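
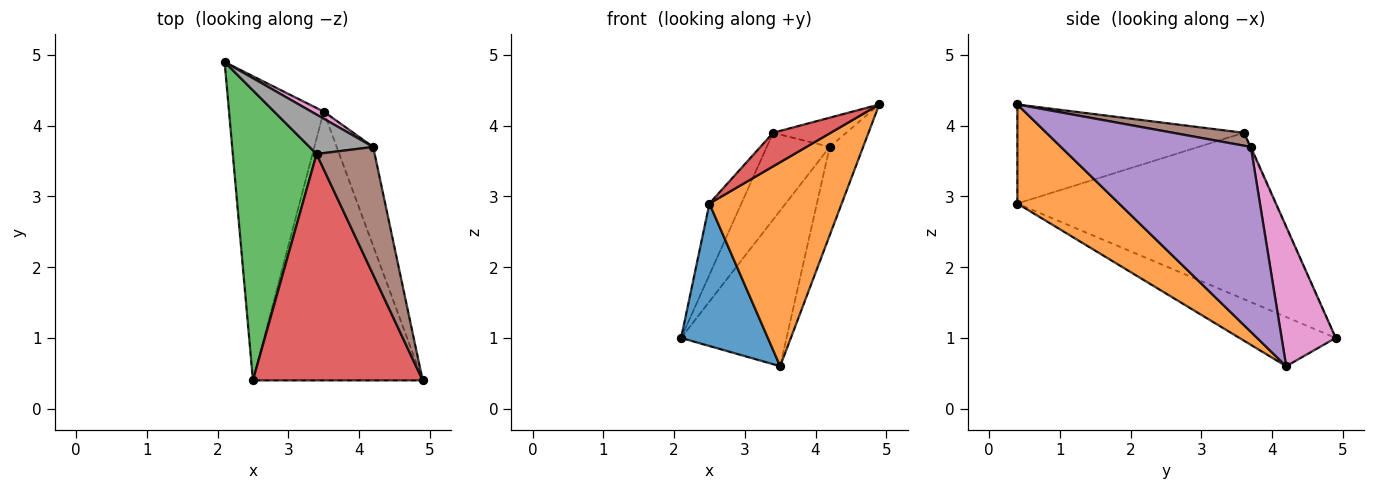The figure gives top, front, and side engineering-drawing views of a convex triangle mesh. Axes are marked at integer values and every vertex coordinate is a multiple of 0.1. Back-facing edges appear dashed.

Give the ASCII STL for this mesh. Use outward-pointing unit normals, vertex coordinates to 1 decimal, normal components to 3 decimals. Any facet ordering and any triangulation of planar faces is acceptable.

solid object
 facet normal -0.426 -0.384 -0.819
  outer loop
   vertex 3.5 4.2 0.6
   vertex 2.5 0.4 2.9
   vertex 2.1 4.9 1.0
  endloop
 endfacet
 facet normal 0.421 -0.548 -0.722
  outer loop
   vertex 3.5 4.2 0.6
   vertex 4.9 0.4 4.3
   vertex 2.5 0.4 2.9
  endloop
 endfacet
 facet normal -0.888 0.110 0.447
  outer loop
   vertex 3.4 3.6 3.9
   vertex 2.1 4.9 1.0
   vertex 2.5 0.4 2.9
  endloop
 endfacet
 facet normal -0.500 -0.127 0.857
  outer loop
   vertex 3.4 3.6 3.9
   vertex 2.5 0.4 2.9
   vertex 4.9 0.4 4.3
  endloop
 endfacet
 facet normal 0.967 0.170 -0.191
  outer loop
   vertex 4.2 3.7 3.7
   vertex 4.9 0.4 4.3
   vertex 3.5 4.2 0.6
  endloop
 endfacet
 facet normal 0.211 0.218 0.953
  outer loop
   vertex 4.2 3.7 3.7
   vertex 3.4 3.6 3.9
   vertex 4.9 0.4 4.3
  endloop
 endfacet
 facet normal 0.456 0.889 0.040
  outer loop
   vertex 4.2 3.7 3.7
   vertex 3.5 4.2 0.6
   vertex 2.1 4.9 1.0
  endloop
 endfacet
 facet normal -0.011 0.911 0.413
  outer loop
   vertex 4.2 3.7 3.7
   vertex 2.1 4.9 1.0
   vertex 3.4 3.6 3.9
  endloop
 endfacet
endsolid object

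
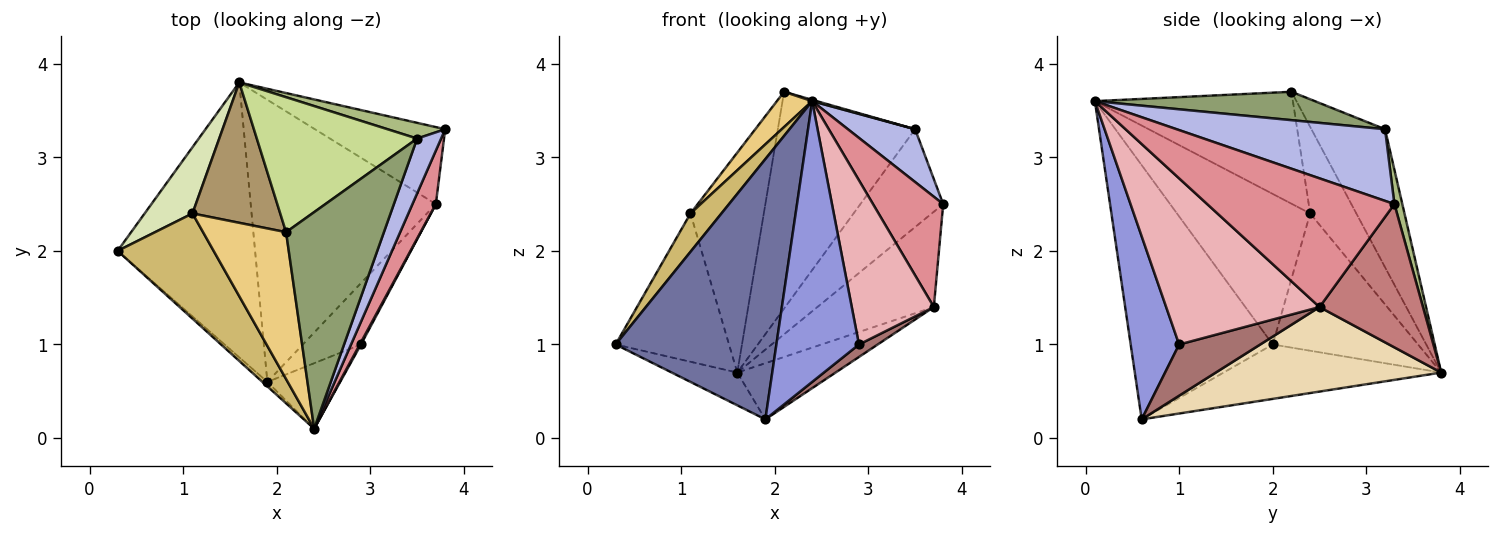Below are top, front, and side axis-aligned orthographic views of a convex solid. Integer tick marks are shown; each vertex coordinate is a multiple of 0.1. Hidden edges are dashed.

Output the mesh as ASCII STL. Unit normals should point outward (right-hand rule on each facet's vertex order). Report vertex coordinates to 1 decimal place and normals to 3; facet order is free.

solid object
 facet normal -0.662 -0.749 -0.013
  outer loop
   vertex 1.9 0.6 0.2
   vertex 2.4 0.1 3.6
   vertex 0.3 2.0 1.0
  endloop
 endfacet
 facet normal -0.366 0.110 -0.924
  outer loop
   vertex 1.6 3.8 0.7
   vertex 1.9 0.6 0.2
   vertex 0.3 2.0 1.0
  endloop
 endfacet
 facet normal 0.496 -0.846 -0.197
  outer loop
   vertex 2.9 1.0 1.0
   vertex 2.4 0.1 3.6
   vertex 1.9 0.6 0.2
  endloop
 endfacet
 facet normal 0.907 -0.292 0.304
  outer loop
   vertex 3.5 3.2 3.3
   vertex 2.4 0.1 3.6
   vertex 3.8 3.3 2.5
  endloop
 endfacet
 facet normal 0.279 -0.006 0.960
  outer loop
   vertex 3.5 3.2 3.3
   vertex 2.1 2.2 3.7
   vertex 2.4 0.1 3.6
  endloop
 endfacet
 facet normal 0.094 0.983 0.158
  outer loop
   vertex 3.5 3.2 3.3
   vertex 3.8 3.3 2.5
   vertex 1.6 3.8 0.7
  endloop
 endfacet
 facet normal -0.414 0.773 0.481
  outer loop
   vertex 3.5 3.2 3.3
   vertex 1.6 3.8 0.7
   vertex 2.1 2.2 3.7
  endloop
 endfacet
 facet normal -0.760 0.593 0.265
  outer loop
   vertex 1.1 2.4 2.4
   vertex 1.6 3.8 0.7
   vertex 0.3 2.0 1.0
  endloop
 endfacet
 facet normal -0.469 0.745 0.475
  outer loop
   vertex 1.1 2.4 2.4
   vertex 2.1 2.2 3.7
   vertex 1.6 3.8 0.7
  endloop
 endfacet
 facet normal -0.827 -0.192 0.528
  outer loop
   vertex 1.1 2.4 2.4
   vertex 0.3 2.0 1.0
   vertex 2.4 0.1 3.6
  endloop
 endfacet
 facet normal -0.795 -0.142 0.590
  outer loop
   vertex 1.1 2.4 2.4
   vertex 2.4 0.1 3.6
   vertex 2.1 2.2 3.7
  endloop
 endfacet
 facet normal 0.409 0.178 -0.895
  outer loop
   vertex 3.7 2.5 1.4
   vertex 1.9 0.6 0.2
   vertex 1.6 3.8 0.7
  endloop
 endfacet
 facet normal 0.654 -0.151 -0.742
  outer loop
   vertex 3.7 2.5 1.4
   vertex 2.9 1.0 1.0
   vertex 1.9 0.6 0.2
  endloop
 endfacet
 facet normal 0.568 0.640 -0.517
  outer loop
   vertex 3.7 2.5 1.4
   vertex 1.6 3.8 0.7
   vertex 3.8 3.3 2.5
  endloop
 endfacet
 facet normal 0.923 -0.346 0.168
  outer loop
   vertex 3.7 2.5 1.4
   vertex 3.8 3.3 2.5
   vertex 2.4 0.1 3.6
  endloop
 endfacet
 facet normal 0.882 -0.472 0.006
  outer loop
   vertex 3.7 2.5 1.4
   vertex 2.4 0.1 3.6
   vertex 2.9 1.0 1.0
  endloop
 endfacet
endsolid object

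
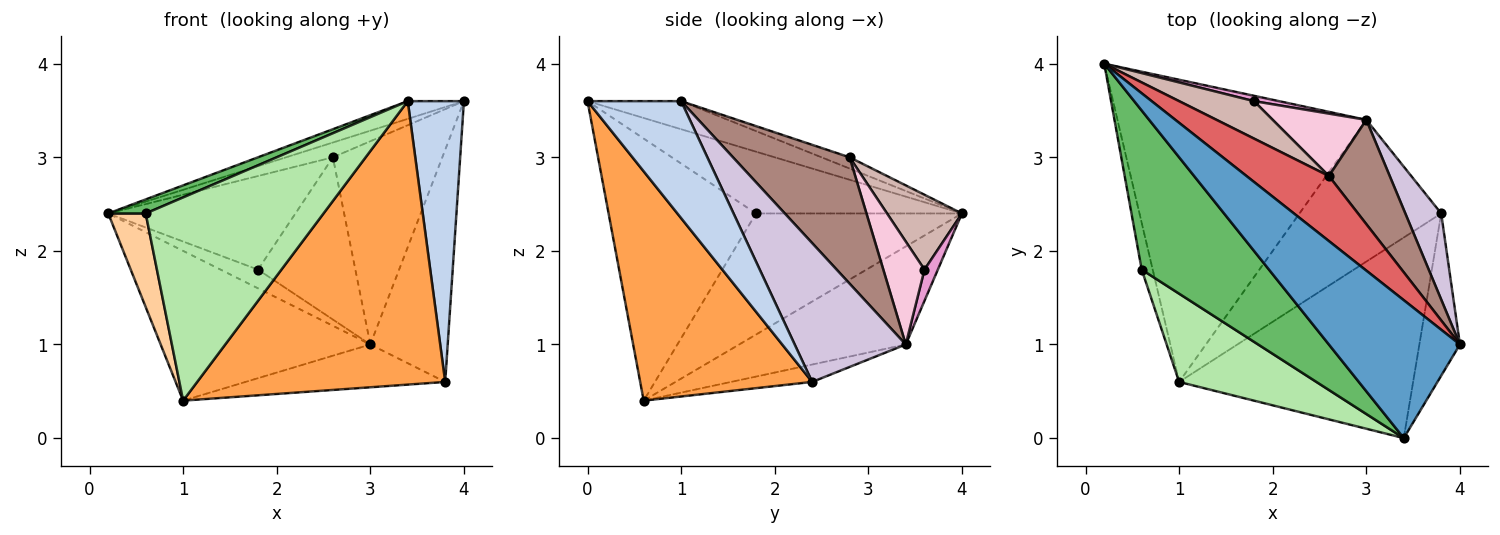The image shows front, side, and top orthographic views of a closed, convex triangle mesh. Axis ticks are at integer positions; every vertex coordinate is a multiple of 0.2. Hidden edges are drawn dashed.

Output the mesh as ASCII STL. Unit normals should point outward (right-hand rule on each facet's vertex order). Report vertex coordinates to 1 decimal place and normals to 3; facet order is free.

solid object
 facet normal -0.208 0.125 0.970
  outer loop
   vertex 3.4 0.0 3.6
   vertex 4.0 1.0 3.6
   vertex 0.2 4.0 2.4
  endloop
 endfacet
 facet normal 0.822 -0.493 -0.285
  outer loop
   vertex 3.8 2.4 0.6
   vertex 4.0 1.0 3.6
   vertex 3.4 0.0 3.6
  endloop
 endfacet
 facet normal 0.493 -0.710 -0.503
  outer loop
   vertex 3.8 2.4 0.6
   vertex 3.4 0.0 3.6
   vertex 1.0 0.6 0.4
  endloop
 endfacet
 facet normal -0.980 -0.178 -0.089
  outer loop
   vertex 0.6 1.8 2.4
   vertex 0.2 4.0 2.4
   vertex 1.0 0.6 0.4
  endloop
 endfacet
 facet normal -0.435 -0.079 0.897
  outer loop
   vertex 0.6 1.8 2.4
   vertex 3.4 0.0 3.6
   vertex 0.2 4.0 2.4
  endloop
 endfacet
 facet normal -0.605 -0.730 0.317
  outer loop
   vertex 0.6 1.8 2.4
   vertex 1.0 0.6 0.4
   vertex 3.4 0.0 3.6
  endloop
 endfacet
 facet normal -0.132 0.220 0.967
  outer loop
   vertex 2.6 2.8 3.0
   vertex 0.2 4.0 2.4
   vertex 4.0 1.0 3.6
  endloop
 endfacet
 facet normal -0.333 0.419 -0.845
  outer loop
   vertex 3.0 3.4 1.0
   vertex 1.0 0.6 0.4
   vertex 0.2 4.0 2.4
  endloop
 endfacet
 facet normal -0.117 0.287 -0.951
  outer loop
   vertex 3.0 3.4 1.0
   vertex 3.8 2.4 0.6
   vertex 1.0 0.6 0.4
  endloop
 endfacet
 facet normal 0.803 0.559 0.207
  outer loop
   vertex 3.0 3.4 1.0
   vertex 4.0 1.0 3.6
   vertex 3.8 2.4 0.6
  endloop
 endfacet
 facet normal 0.688 0.646 0.331
  outer loop
   vertex 3.0 3.4 1.0
   vertex 2.6 2.8 3.0
   vertex 4.0 1.0 3.6
  endloop
 endfacet
 facet normal 0.348 0.870 0.348
  outer loop
   vertex 1.8 3.6 1.8
   vertex 0.2 4.0 2.4
   vertex 2.6 2.8 3.0
  endloop
 endfacet
 facet normal 0.325 0.909 0.260
  outer loop
   vertex 1.8 3.6 1.8
   vertex 3.0 3.4 1.0
   vertex 0.2 4.0 2.4
  endloop
 endfacet
 facet normal 0.367 0.868 0.334
  outer loop
   vertex 1.8 3.6 1.8
   vertex 2.6 2.8 3.0
   vertex 3.0 3.4 1.0
  endloop
 endfacet
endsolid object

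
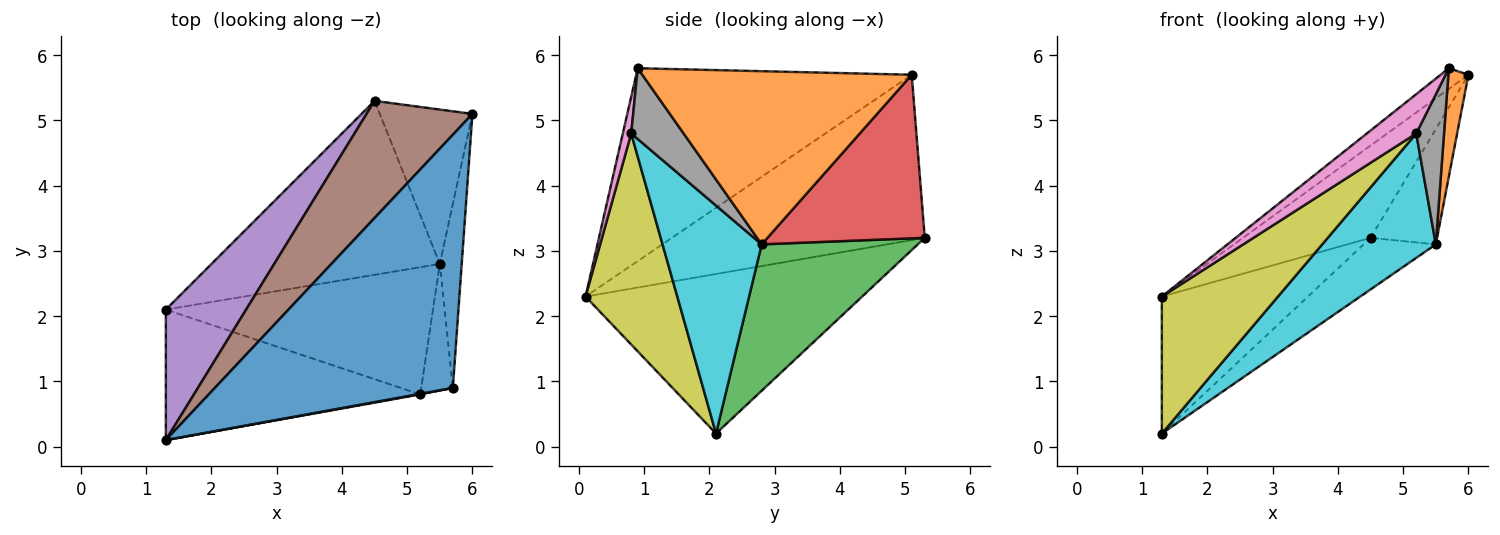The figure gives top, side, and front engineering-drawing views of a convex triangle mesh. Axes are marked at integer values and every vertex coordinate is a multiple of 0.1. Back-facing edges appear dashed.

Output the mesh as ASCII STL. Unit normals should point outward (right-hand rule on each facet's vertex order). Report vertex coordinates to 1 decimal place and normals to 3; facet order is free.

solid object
 facet normal -0.628 0.063 0.775
  outer loop
   vertex 1.3 0.1 2.3
   vertex 5.7 0.9 5.8
   vertex 6.0 5.1 5.7
  endloop
 endfacet
 facet normal 0.989 -0.074 -0.125
  outer loop
   vertex 5.5 2.8 3.1
   vertex 6.0 5.1 5.7
   vertex 5.7 0.9 5.8
  endloop
 endfacet
 facet normal 0.524 0.242 -0.817
  outer loop
   vertex 4.5 5.3 3.2
   vertex 5.5 2.8 3.1
   vertex 1.3 2.1 0.2
  endloop
 endfacet
 facet normal 0.817 0.345 -0.462
  outer loop
   vertex 4.5 5.3 3.2
   vertex 6.0 5.1 5.7
   vertex 5.5 2.8 3.1
  endloop
 endfacet
 facet normal -0.808 0.427 0.406
  outer loop
   vertex 4.5 5.3 3.2
   vertex 1.3 2.1 0.2
   vertex 1.3 0.1 2.3
  endloop
 endfacet
 facet normal -0.775 0.391 0.496
  outer loop
   vertex 4.5 5.3 3.2
   vertex 1.3 0.1 2.3
   vertex 6.0 5.1 5.7
  endloop
 endfacet
 facet normal 0.167 -0.986 0.015
  outer loop
   vertex 5.2 0.8 4.8
   vertex 5.7 0.9 5.8
   vertex 1.3 0.1 2.3
  endloop
 endfacet
 facet normal 0.822 -0.436 -0.367
  outer loop
   vertex 5.2 0.8 4.8
   vertex 5.5 2.8 3.1
   vertex 5.7 0.9 5.8
  endloop
 endfacet
 facet normal 0.497 -0.629 -0.599
  outer loop
   vertex 5.2 0.8 4.8
   vertex 1.3 0.1 2.3
   vertex 1.3 2.1 0.2
  endloop
 endfacet
 facet normal 0.521 -0.597 -0.610
  outer loop
   vertex 5.2 0.8 4.8
   vertex 1.3 2.1 0.2
   vertex 5.5 2.8 3.1
  endloop
 endfacet
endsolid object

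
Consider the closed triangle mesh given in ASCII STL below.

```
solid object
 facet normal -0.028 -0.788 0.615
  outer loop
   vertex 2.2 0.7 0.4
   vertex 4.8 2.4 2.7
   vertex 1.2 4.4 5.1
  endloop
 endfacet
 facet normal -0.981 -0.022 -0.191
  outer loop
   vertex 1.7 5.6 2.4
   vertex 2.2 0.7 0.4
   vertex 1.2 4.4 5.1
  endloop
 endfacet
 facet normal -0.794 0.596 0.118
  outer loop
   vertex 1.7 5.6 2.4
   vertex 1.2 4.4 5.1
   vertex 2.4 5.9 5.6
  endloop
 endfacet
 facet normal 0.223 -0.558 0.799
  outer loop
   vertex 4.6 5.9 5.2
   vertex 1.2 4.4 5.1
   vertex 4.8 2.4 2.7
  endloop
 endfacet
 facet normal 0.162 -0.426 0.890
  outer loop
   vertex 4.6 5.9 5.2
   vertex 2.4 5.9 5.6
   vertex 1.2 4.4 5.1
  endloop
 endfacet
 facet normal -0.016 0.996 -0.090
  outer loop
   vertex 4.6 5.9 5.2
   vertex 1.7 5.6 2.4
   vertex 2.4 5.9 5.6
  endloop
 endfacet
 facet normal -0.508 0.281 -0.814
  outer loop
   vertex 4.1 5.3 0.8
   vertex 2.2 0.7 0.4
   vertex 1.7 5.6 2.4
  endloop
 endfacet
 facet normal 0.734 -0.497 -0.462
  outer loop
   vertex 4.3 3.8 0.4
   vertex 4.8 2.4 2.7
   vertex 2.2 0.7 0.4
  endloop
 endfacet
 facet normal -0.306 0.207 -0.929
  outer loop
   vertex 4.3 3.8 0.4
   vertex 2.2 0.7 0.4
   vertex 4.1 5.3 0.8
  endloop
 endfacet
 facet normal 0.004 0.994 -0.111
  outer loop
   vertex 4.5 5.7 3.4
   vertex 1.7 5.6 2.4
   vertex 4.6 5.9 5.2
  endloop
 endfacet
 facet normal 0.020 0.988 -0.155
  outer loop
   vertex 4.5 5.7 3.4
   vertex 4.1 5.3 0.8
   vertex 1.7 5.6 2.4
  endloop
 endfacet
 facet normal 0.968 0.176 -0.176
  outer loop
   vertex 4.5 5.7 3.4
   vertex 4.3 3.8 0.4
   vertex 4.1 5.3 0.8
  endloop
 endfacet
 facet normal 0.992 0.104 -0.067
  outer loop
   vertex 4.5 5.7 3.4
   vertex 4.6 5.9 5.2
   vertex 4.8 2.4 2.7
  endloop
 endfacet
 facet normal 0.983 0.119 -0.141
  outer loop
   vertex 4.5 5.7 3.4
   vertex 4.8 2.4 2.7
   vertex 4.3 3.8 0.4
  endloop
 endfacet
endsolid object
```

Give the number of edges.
21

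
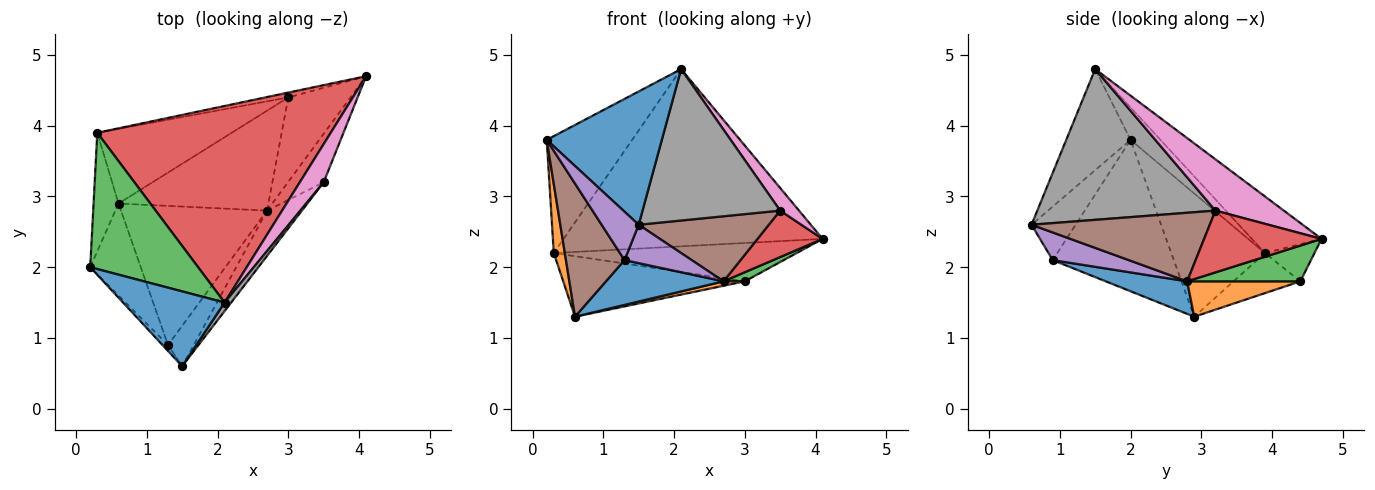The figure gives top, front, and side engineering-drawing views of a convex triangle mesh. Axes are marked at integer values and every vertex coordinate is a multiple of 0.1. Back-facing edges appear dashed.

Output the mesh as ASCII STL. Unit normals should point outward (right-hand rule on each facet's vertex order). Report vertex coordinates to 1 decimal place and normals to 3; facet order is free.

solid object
 facet normal -0.438 -0.784 0.440
  outer loop
   vertex 2.1 1.5 4.8
   vertex 0.2 2.0 3.8
   vertex 1.5 0.6 2.6
  endloop
 endfacet
 facet normal -0.974 -0.115 -0.197
  outer loop
   vertex 0.3 3.9 2.2
   vertex 0.6 2.9 1.3
   vertex 0.2 2.0 3.8
  endloop
 endfacet
 facet normal -0.222 0.635 0.740
  outer loop
   vertex 0.3 3.9 2.2
   vertex 0.2 2.0 3.8
   vertex 2.1 1.5 4.8
  endloop
 endfacet
 facet normal -0.177 0.659 0.731
  outer loop
   vertex 0.3 3.9 2.2
   vertex 2.1 1.5 4.8
   vertex 4.1 4.7 2.4
  endloop
 endfacet
 facet normal -0.763 -0.641 -0.079
  outer loop
   vertex 1.3 0.9 2.1
   vertex 1.5 0.6 2.6
   vertex 0.2 2.0 3.8
  endloop
 endfacet
 facet normal -0.862 -0.417 -0.288
  outer loop
   vertex 1.3 0.9 2.1
   vertex 0.2 2.0 3.8
   vertex 0.6 2.9 1.3
  endloop
 endfacet
 facet normal 0.879 -0.243 0.409
  outer loop
   vertex 3.5 3.2 2.8
   vertex 4.1 4.7 2.4
   vertex 2.1 1.5 4.8
  endloop
 endfacet
 facet normal 0.791 -0.611 0.034
  outer loop
   vertex 3.5 3.2 2.8
   vertex 2.1 1.5 4.8
   vertex 1.5 0.6 2.6
  endloop
 endfacet
 facet normal -0.198 0.972 -0.123
  outer loop
   vertex 3.0 4.4 1.8
   vertex 0.3 3.9 2.2
   vertex 4.1 4.7 2.4
  endloop
 endfacet
 facet normal -0.226 0.613 -0.757
  outer loop
   vertex 3.0 4.4 1.8
   vertex 0.6 2.9 1.3
   vertex 0.3 3.9 2.2
  endloop
 endfacet
 facet normal 0.207 -0.300 -0.931
  outer loop
   vertex 2.7 2.8 1.8
   vertex 1.3 0.9 2.1
   vertex 0.6 2.9 1.3
  endloop
 endfacet
 facet normal 0.229 -0.043 -0.972
  outer loop
   vertex 2.7 2.8 1.8
   vertex 0.6 2.9 1.3
   vertex 3.0 4.4 1.8
  endloop
 endfacet
 facet normal 0.496 -0.093 -0.863
  outer loop
   vertex 2.7 2.8 1.8
   vertex 3.0 4.4 1.8
   vertex 4.1 4.7 2.4
  endloop
 endfacet
 facet normal 0.780 -0.433 -0.451
  outer loop
   vertex 2.7 2.8 1.8
   vertex 4.1 4.7 2.4
   vertex 3.5 3.2 2.8
  endloop
 endfacet
 facet normal 0.615 -0.543 -0.572
  outer loop
   vertex 2.7 2.8 1.8
   vertex 1.5 0.6 2.6
   vertex 1.3 0.9 2.1
  endloop
 endfacet
 facet normal 0.747 -0.546 -0.380
  outer loop
   vertex 2.7 2.8 1.8
   vertex 3.5 3.2 2.8
   vertex 1.5 0.6 2.6
  endloop
 endfacet
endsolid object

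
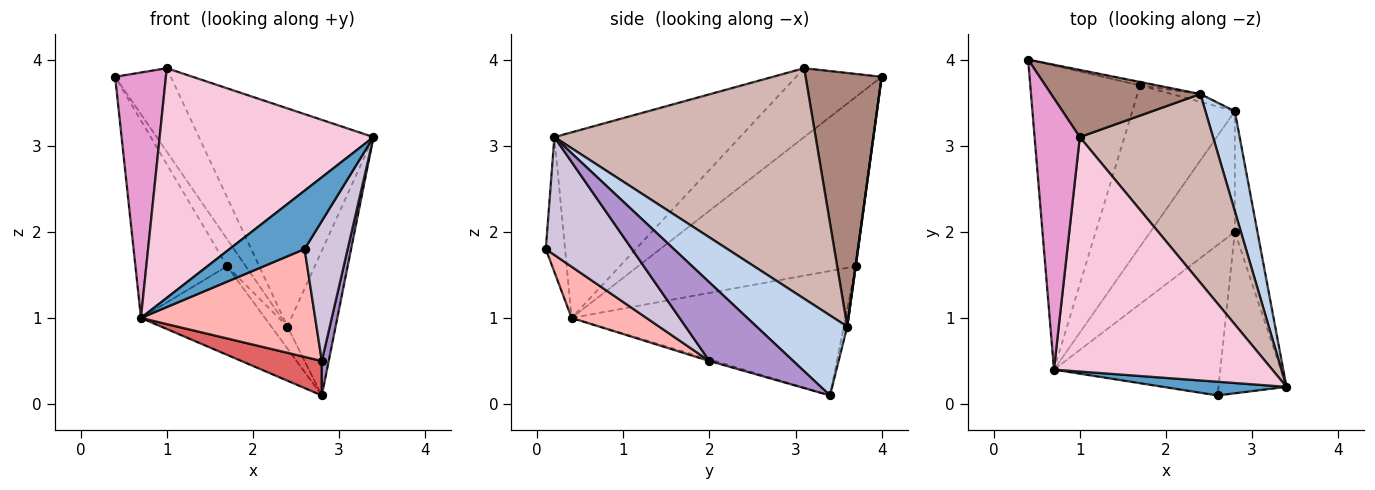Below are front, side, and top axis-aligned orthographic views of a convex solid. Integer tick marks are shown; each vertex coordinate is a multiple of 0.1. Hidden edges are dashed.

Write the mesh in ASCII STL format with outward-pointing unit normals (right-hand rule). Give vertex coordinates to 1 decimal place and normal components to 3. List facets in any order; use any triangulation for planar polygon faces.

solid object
 facet normal -0.243 -0.944 0.222
  outer loop
   vertex 0.7 0.4 1.0
   vertex 2.6 0.1 1.8
   vertex 3.4 0.2 3.1
  endloop
 endfacet
 facet normal 0.840 0.447 0.308
  outer loop
   vertex 2.4 3.6 0.9
   vertex 3.4 0.2 3.1
   vertex 2.8 3.4 0.1
  endloop
 endfacet
 facet normal -0.791 0.333 -0.513
  outer loop
   vertex 1.7 3.7 1.6
   vertex 0.7 0.4 1.0
   vertex 0.4 4.0 3.8
  endloop
 endfacet
 facet normal -0.729 0.330 -0.600
  outer loop
   vertex 1.7 3.7 1.6
   vertex 2.8 3.4 0.1
   vertex 0.7 0.4 1.0
  endloop
 endfacet
 facet normal 0.016 0.992 -0.126
  outer loop
   vertex 1.7 3.7 1.6
   vertex 0.4 4.0 3.8
   vertex 2.4 3.6 0.9
  endloop
 endfacet
 facet normal -0.198 0.923 -0.330
  outer loop
   vertex 1.7 3.7 1.6
   vertex 2.4 3.6 0.9
   vertex 2.8 3.4 0.1
  endloop
 endfacet
 facet normal -0.020 -0.275 -0.961
  outer loop
   vertex 2.8 2.0 0.5
   vertex 0.7 0.4 1.0
   vertex 2.8 3.4 0.1
  endloop
 endfacet
 facet normal 0.243 -0.565 -0.789
  outer loop
   vertex 2.8 2.0 0.5
   vertex 2.6 0.1 1.8
   vertex 0.7 0.4 1.0
  endloop
 endfacet
 facet normal 0.958 -0.079 -0.276
  outer loop
   vertex 2.8 2.0 0.5
   vertex 2.8 3.4 0.1
   vertex 3.4 0.2 3.1
  endloop
 endfacet
 facet normal 0.795 -0.397 -0.459
  outer loop
   vertex 2.8 2.0 0.5
   vertex 3.4 0.2 3.1
   vertex 2.6 0.1 1.8
  endloop
 endfacet
 facet normal 0.729 0.534 0.429
  outer loop
   vertex 1.0 3.1 3.9
   vertex 2.4 3.6 0.9
   vertex 0.4 4.0 3.8
  endloop
 endfacet
 facet normal 0.749 0.501 0.433
  outer loop
   vertex 1.0 3.1 3.9
   vertex 3.4 0.2 3.1
   vertex 2.4 3.6 0.9
  endloop
 endfacet
 facet normal -0.749 -0.445 0.491
  outer loop
   vertex 1.0 3.1 3.9
   vertex 0.4 4.0 3.8
   vertex 0.7 0.4 1.0
  endloop
 endfacet
 facet normal -0.519 -0.598 0.611
  outer loop
   vertex 1.0 3.1 3.9
   vertex 0.7 0.4 1.0
   vertex 3.4 0.2 3.1
  endloop
 endfacet
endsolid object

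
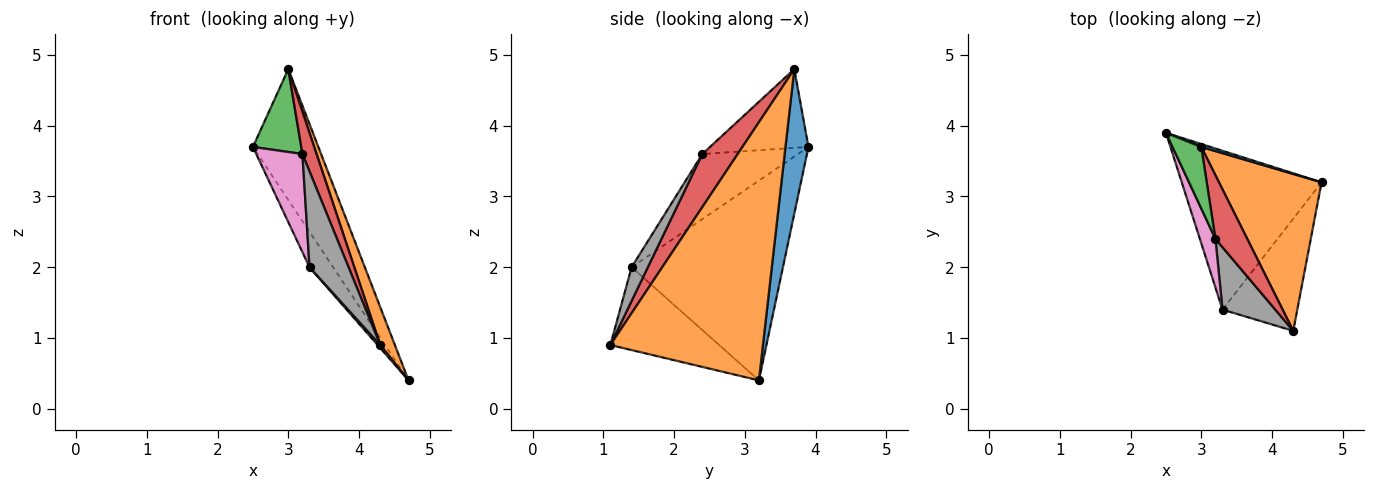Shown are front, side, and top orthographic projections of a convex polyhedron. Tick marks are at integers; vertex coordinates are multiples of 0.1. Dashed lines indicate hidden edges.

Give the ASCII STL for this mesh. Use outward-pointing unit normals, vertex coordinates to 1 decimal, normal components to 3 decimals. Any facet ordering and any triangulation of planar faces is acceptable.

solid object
 facet normal 0.331 0.943 0.021
  outer loop
   vertex 3.0 3.7 4.8
   vertex 4.7 3.2 0.4
   vertex 2.5 3.9 3.7
  endloop
 endfacet
 facet normal 0.926 -0.089 0.368
  outer loop
   vertex 3.0 3.7 4.8
   vertex 4.3 1.1 0.9
   vertex 4.7 3.2 0.4
  endloop
 endfacet
 facet normal -0.853 -0.419 0.312
  outer loop
   vertex 3.2 2.4 3.6
   vertex 3.0 3.7 4.8
   vertex 2.5 3.9 3.7
  endloop
 endfacet
 facet normal 0.811 -0.324 0.487
  outer loop
   vertex 3.2 2.4 3.6
   vertex 4.3 1.1 0.9
   vertex 3.0 3.7 4.8
  endloop
 endfacet
 facet normal -0.813 0.127 -0.569
  outer loop
   vertex 3.3 1.4 2.0
   vertex 2.5 3.9 3.7
   vertex 4.7 3.2 0.4
  endloop
 endfacet
 facet normal -0.742 -0.018 -0.670
  outer loop
   vertex 3.3 1.4 2.0
   vertex 4.7 3.2 0.4
   vertex 4.3 1.1 0.9
  endloop
 endfacet
 facet normal -0.880 -0.425 0.211
  outer loop
   vertex 3.3 1.4 2.0
   vertex 3.2 2.4 3.6
   vertex 2.5 3.9 3.7
  endloop
 endfacet
 facet normal 0.329 -0.791 0.515
  outer loop
   vertex 3.3 1.4 2.0
   vertex 4.3 1.1 0.9
   vertex 3.2 2.4 3.6
  endloop
 endfacet
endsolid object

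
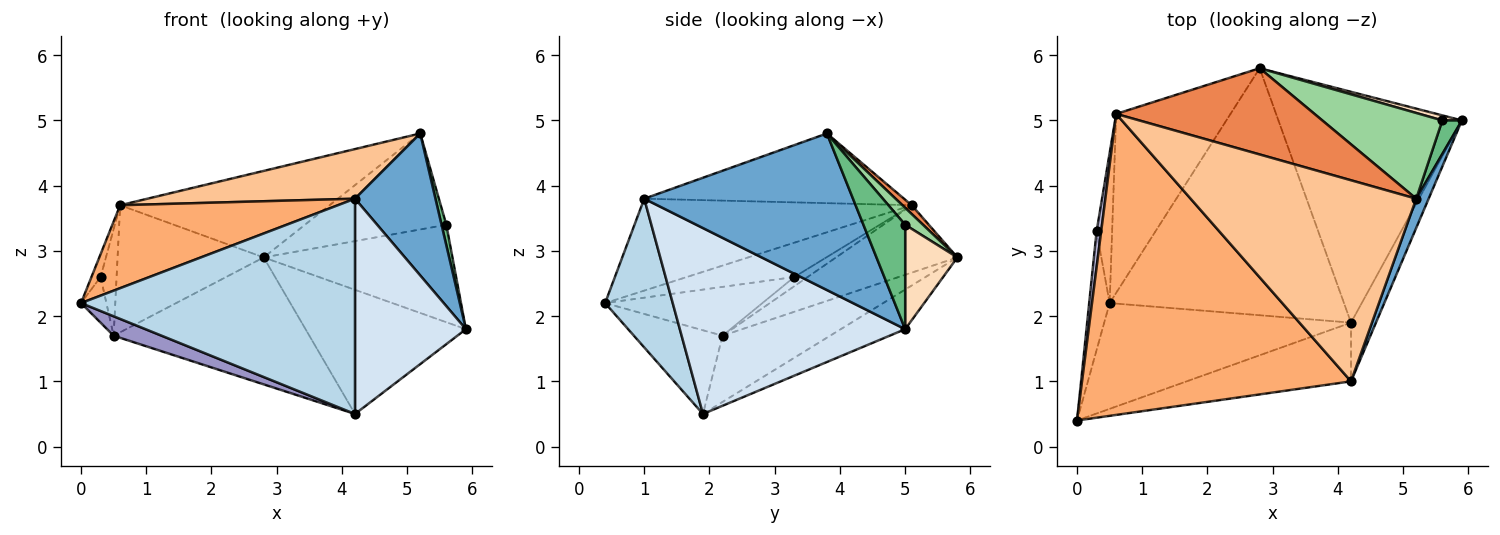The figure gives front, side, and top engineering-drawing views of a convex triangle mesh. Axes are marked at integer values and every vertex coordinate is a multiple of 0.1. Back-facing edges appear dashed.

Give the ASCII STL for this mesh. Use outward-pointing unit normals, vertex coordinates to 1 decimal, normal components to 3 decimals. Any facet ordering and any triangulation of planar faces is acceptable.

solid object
 facet normal 0.931 -0.359 0.074
  outer loop
   vertex 4.2 1.0 3.8
   vertex 5.9 5.0 1.8
   vertex 5.2 3.8 4.8
  endloop
 endfacet
 facet normal -0.187 0.465 -0.865
  outer loop
   vertex 4.2 1.9 0.5
   vertex 2.8 5.8 2.9
   vertex 5.9 5.0 1.8
  endloop
 endfacet
 facet normal 0.232 -0.939 -0.256
  outer loop
   vertex 4.2 1.9 0.5
   vertex 4.2 1.0 3.8
   vertex 0.0 0.4 2.2
  endloop
 endfacet
 facet normal 0.891 -0.438 -0.120
  outer loop
   vertex 4.2 1.9 0.5
   vertex 5.9 5.0 1.8
   vertex 4.2 1.0 3.8
  endloop
 endfacet
 facet normal 0.031 0.708 0.706
  outer loop
   vertex 0.6 5.1 3.7
   vertex 5.2 3.8 4.8
   vertex 2.8 5.8 2.9
  endloop
 endfacet
 facet normal -0.313 -0.252 0.916
  outer loop
   vertex 0.6 5.1 3.7
   vertex 0.0 0.4 2.2
   vertex 4.2 1.0 3.8
  endloop
 endfacet
 facet normal -0.287 -0.230 0.930
  outer loop
   vertex 0.6 5.1 3.7
   vertex 4.2 1.0 3.8
   vertex 5.2 3.8 4.8
  endloop
 endfacet
 facet normal 0.266 0.963 0.050
  outer loop
   vertex 5.6 5.0 3.4
   vertex 5.9 5.0 1.8
   vertex 2.8 5.8 2.9
  endloop
 endfacet
 facet normal 0.977 -0.112 0.183
  outer loop
   vertex 5.6 5.0 3.4
   vertex 5.2 3.8 4.8
   vertex 5.9 5.0 1.8
  endloop
 endfacet
 facet normal 0.094 0.743 0.663
  outer loop
   vertex 5.6 5.0 3.4
   vertex 2.8 5.8 2.9
   vertex 5.2 3.8 4.8
  endloop
 endfacet
 facet normal -0.244 0.443 -0.863
  outer loop
   vertex 0.5 2.2 1.7
   vertex 2.8 5.8 2.9
   vertex 4.2 1.9 0.5
  endloop
 endfacet
 facet normal -0.433 0.522 -0.735
  outer loop
   vertex 0.5 2.2 1.7
   vertex 0.6 5.1 3.7
   vertex 2.8 5.8 2.9
  endloop
 endfacet
 facet normal -0.316 -0.171 -0.933
  outer loop
   vertex 0.5 2.2 1.7
   vertex 4.2 1.9 0.5
   vertex 0.0 0.4 2.2
  endloop
 endfacet
 facet normal -0.988 0.084 0.132
  outer loop
   vertex 0.3 3.3 2.6
   vertex 0.0 0.4 2.2
   vertex 0.6 5.1 3.7
  endloop
 endfacet
 facet normal -0.912 0.147 -0.383
  outer loop
   vertex 0.3 3.3 2.6
   vertex 0.5 2.2 1.7
   vertex 0.0 0.4 2.2
  endloop
 endfacet
 facet normal -0.436 0.521 -0.734
  outer loop
   vertex 0.3 3.3 2.6
   vertex 0.6 5.1 3.7
   vertex 0.5 2.2 1.7
  endloop
 endfacet
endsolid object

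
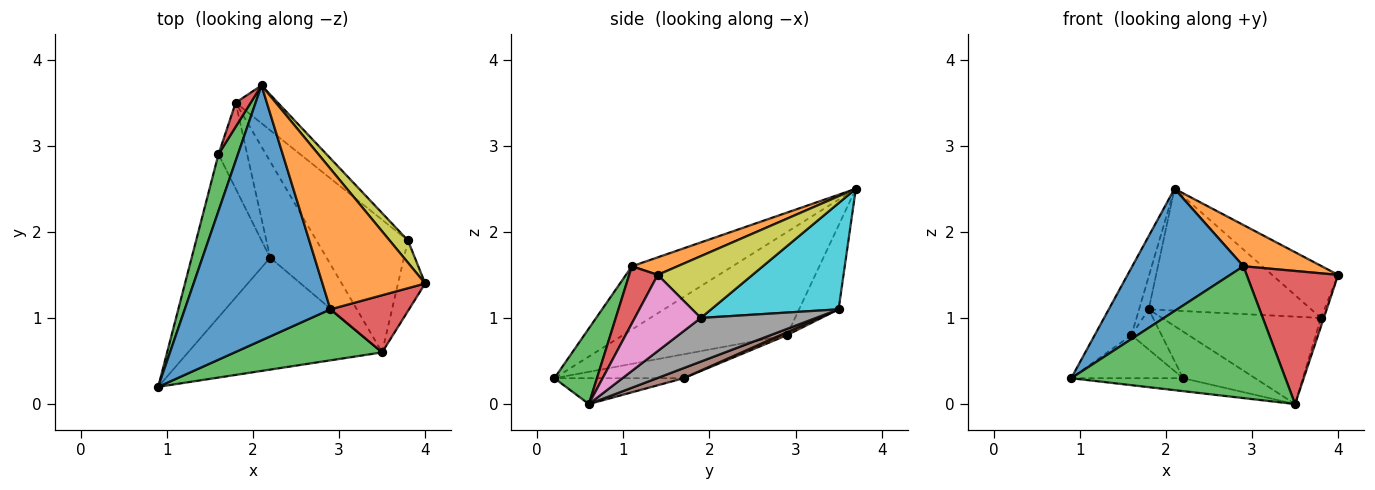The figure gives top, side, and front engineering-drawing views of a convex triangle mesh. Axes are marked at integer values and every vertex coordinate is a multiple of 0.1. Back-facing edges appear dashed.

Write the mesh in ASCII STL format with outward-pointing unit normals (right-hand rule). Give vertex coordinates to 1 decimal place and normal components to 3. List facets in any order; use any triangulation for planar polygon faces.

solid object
 facet normal -0.364 -0.403 0.840
  outer loop
   vertex 2.9 1.1 1.6
   vertex 2.1 3.7 2.5
   vertex 0.9 0.2 0.3
  endloop
 endfacet
 facet normal 0.162 -0.278 0.947
  outer loop
   vertex 2.9 1.1 1.6
   vertex 4.0 1.4 1.5
   vertex 2.1 3.7 2.5
  endloop
 endfacet
 facet normal 0.182 -0.917 0.355
  outer loop
   vertex 2.9 1.1 1.6
   vertex 0.9 0.2 0.3
   vertex 3.5 0.6 0.0
  endloop
 endfacet
 facet normal 0.275 -0.883 0.379
  outer loop
   vertex 2.9 1.1 1.6
   vertex 3.5 0.6 0.0
   vertex 4.0 1.4 1.5
  endloop
 endfacet
 facet normal -0.131 0.114 -0.985
  outer loop
   vertex 2.2 1.7 0.3
   vertex 3.5 0.6 0.0
   vertex 0.9 0.2 0.3
  endloop
 endfacet
 facet normal 0.159 0.430 -0.889
  outer loop
   vertex 2.2 1.7 0.3
   vertex 1.8 3.5 1.1
   vertex 3.5 0.6 0.0
  endloop
 endfacet
 facet normal 0.941 0.041 -0.336
  outer loop
   vertex 3.8 1.9 1.0
   vertex 4.0 1.4 1.5
   vertex 3.5 0.6 0.0
  endloop
 endfacet
 facet normal 0.370 0.511 -0.776
  outer loop
   vertex 3.8 1.9 1.0
   vertex 3.5 0.6 0.0
   vertex 1.8 3.5 1.1
  endloop
 endfacet
 facet normal 0.797 0.556 0.237
  outer loop
   vertex 3.8 1.9 1.0
   vertex 2.1 3.7 2.5
   vertex 4.0 1.4 1.5
  endloop
 endfacet
 facet normal 0.600 0.764 -0.238
  outer loop
   vertex 3.8 1.9 1.0
   vertex 1.8 3.5 1.1
   vertex 2.1 3.7 2.5
  endloop
 endfacet
 facet normal -0.283 0.245 -0.927
  outer loop
   vertex 1.6 2.9 0.8
   vertex 2.2 1.7 0.3
   vertex 0.9 0.2 0.3
  endloop
 endfacet
 facet normal 0.090 0.421 -0.902
  outer loop
   vertex 1.6 2.9 0.8
   vertex 1.8 3.5 1.1
   vertex 2.2 1.7 0.3
  endloop
 endfacet
 facet normal -0.960 0.215 0.181
  outer loop
   vertex 1.6 2.9 0.8
   vertex 0.9 0.2 0.3
   vertex 2.1 3.7 2.5
  endloop
 endfacet
 facet normal -0.957 0.233 0.172
  outer loop
   vertex 1.6 2.9 0.8
   vertex 2.1 3.7 2.5
   vertex 1.8 3.5 1.1
  endloop
 endfacet
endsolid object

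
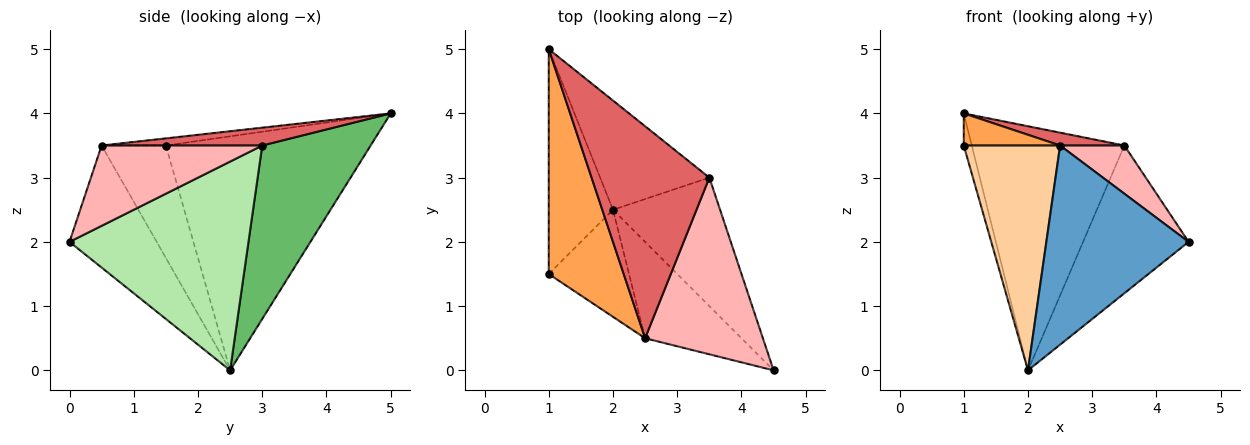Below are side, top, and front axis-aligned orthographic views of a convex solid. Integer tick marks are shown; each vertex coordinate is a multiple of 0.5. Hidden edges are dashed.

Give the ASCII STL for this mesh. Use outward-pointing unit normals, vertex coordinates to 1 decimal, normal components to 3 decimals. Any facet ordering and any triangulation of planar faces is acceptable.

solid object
 facet normal -0.483 -0.788 -0.381
  outer loop
   vertex 2.5 0.5 3.5
   vertex 2.0 2.5 0.0
   vertex 4.5 0.0 2.0
  endloop
 endfacet
 facet normal -0.964 0.038 -0.265
  outer loop
   vertex 1.0 1.5 3.5
   vertex 1.0 5.0 4.0
   vertex 2.0 2.5 0.0
  endloop
 endfacet
 facet normal -0.094 -0.141 0.986
  outer loop
   vertex 1.0 1.5 3.5
   vertex 2.5 0.5 3.5
   vertex 1.0 5.0 4.0
  endloop
 endfacet
 facet normal -0.516 -0.774 -0.368
  outer loop
   vertex 1.0 1.5 3.5
   vertex 2.0 2.5 0.0
   vertex 2.5 0.5 3.5
  endloop
 endfacet
 facet normal 0.544 0.766 -0.343
  outer loop
   vertex 3.5 3.0 3.5
   vertex 2.0 2.5 0.0
   vertex 1.0 5.0 4.0
  endloop
 endfacet
 facet normal 0.788 0.465 -0.404
  outer loop
   vertex 3.5 3.0 3.5
   vertex 4.5 0.0 2.0
   vertex 2.0 2.5 0.0
  endloop
 endfacet
 facet normal 0.150 -0.060 0.987
  outer loop
   vertex 3.5 3.0 3.5
   vertex 1.0 5.0 4.0
   vertex 2.5 0.5 3.5
  endloop
 endfacet
 facet normal 0.550 -0.220 0.806
  outer loop
   vertex 3.5 3.0 3.5
   vertex 2.5 0.5 3.5
   vertex 4.5 0.0 2.0
  endloop
 endfacet
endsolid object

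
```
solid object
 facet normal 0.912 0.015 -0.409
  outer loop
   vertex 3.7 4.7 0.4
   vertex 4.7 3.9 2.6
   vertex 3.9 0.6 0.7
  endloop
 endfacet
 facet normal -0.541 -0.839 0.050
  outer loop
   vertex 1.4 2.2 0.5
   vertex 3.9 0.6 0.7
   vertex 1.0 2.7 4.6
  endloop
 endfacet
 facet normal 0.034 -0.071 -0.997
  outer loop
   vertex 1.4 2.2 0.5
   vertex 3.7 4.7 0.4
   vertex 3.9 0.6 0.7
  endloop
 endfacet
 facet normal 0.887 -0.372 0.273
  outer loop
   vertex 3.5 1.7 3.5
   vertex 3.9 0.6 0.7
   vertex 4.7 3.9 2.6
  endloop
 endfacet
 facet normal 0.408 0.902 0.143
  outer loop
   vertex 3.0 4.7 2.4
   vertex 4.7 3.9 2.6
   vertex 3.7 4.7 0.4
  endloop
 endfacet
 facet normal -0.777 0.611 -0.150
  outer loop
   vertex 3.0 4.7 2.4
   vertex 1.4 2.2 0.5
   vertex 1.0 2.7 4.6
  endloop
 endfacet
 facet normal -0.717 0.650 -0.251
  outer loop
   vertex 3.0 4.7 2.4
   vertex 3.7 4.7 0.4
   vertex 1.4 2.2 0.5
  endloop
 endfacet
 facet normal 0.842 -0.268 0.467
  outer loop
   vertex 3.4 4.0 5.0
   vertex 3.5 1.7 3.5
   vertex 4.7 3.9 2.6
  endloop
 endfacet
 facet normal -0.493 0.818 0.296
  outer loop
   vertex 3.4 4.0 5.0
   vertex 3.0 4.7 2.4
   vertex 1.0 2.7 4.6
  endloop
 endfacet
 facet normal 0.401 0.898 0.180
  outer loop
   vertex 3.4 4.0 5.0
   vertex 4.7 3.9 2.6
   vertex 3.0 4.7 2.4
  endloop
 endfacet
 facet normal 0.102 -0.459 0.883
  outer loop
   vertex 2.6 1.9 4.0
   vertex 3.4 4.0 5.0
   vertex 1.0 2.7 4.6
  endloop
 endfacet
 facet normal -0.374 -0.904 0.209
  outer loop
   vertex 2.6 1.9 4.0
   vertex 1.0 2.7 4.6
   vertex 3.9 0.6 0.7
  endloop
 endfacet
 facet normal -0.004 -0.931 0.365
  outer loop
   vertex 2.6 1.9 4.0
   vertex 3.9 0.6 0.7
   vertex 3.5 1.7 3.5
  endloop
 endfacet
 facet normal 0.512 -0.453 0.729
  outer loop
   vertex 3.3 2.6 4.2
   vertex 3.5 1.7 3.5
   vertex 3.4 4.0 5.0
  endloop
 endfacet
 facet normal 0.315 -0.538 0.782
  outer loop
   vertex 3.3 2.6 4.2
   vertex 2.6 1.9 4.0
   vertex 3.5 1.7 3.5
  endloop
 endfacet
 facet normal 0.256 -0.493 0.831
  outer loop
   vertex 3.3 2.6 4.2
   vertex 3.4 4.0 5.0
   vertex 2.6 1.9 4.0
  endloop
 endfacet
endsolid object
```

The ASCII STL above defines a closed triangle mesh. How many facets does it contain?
16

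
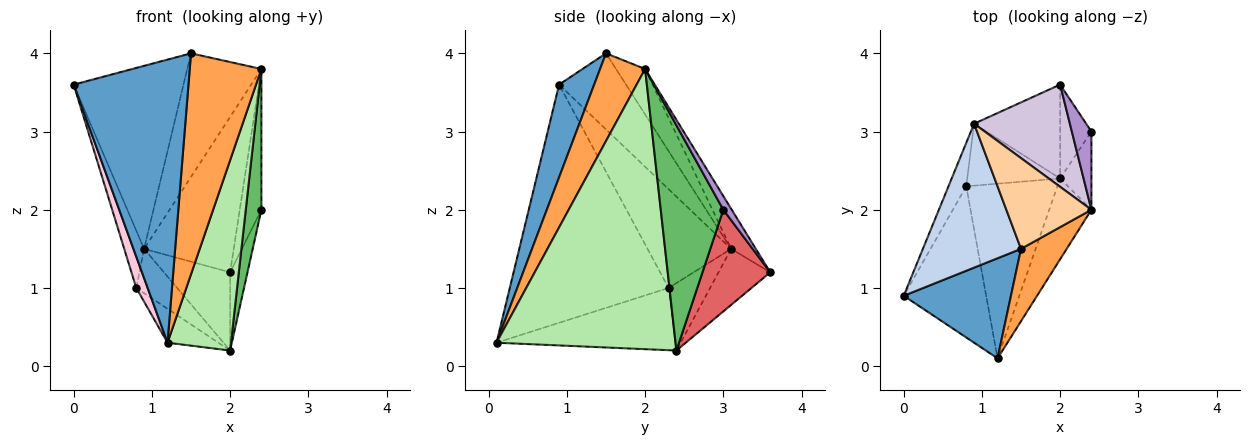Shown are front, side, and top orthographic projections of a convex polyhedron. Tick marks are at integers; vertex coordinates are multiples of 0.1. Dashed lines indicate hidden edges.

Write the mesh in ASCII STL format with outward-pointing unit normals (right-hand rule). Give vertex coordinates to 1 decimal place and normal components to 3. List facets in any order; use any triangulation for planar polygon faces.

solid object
 facet normal 0.277 -0.906 0.320
  outer loop
   vertex 1.5 1.5 4.0
   vertex 0.0 0.9 3.6
   vertex 1.2 0.1 0.3
  endloop
 endfacet
 facet normal -0.432 0.709 0.557
  outer loop
   vertex 0.9 3.1 1.5
   vertex 0.0 0.9 3.6
   vertex 1.5 1.5 4.0
  endloop
 endfacet
 facet normal 0.513 -0.816 0.267
  outer loop
   vertex 2.4 2.0 3.8
   vertex 1.5 1.5 4.0
   vertex 1.2 0.1 0.3
  endloop
 endfacet
 facet normal -0.302 0.769 0.564
  outer loop
   vertex 2.4 2.0 3.8
   vertex 0.9 3.1 1.5
   vertex 1.5 1.5 4.0
  endloop
 endfacet
 facet normal 0.961 -0.240 -0.134
  outer loop
   vertex 2.0 2.4 0.2
   vertex 2.4 3.0 2.0
   vertex 2.4 2.0 3.8
  endloop
 endfacet
 facet normal 0.933 -0.331 -0.140
  outer loop
   vertex 2.0 2.4 0.2
   vertex 2.4 2.0 3.8
   vertex 1.2 0.1 0.3
  endloop
 endfacet
 facet normal 0.928 0.238 -0.286
  outer loop
   vertex 2.0 3.6 1.2
   vertex 2.4 3.0 2.0
   vertex 2.0 2.4 0.2
  endloop
 endfacet
 facet normal -0.448 0.572 -0.687
  outer loop
   vertex 2.0 3.6 1.2
   vertex 2.0 2.4 0.2
   vertex 0.9 3.1 1.5
  endloop
 endfacet
 facet normal 0.322 0.828 0.460
  outer loop
   vertex 2.0 3.6 1.2
   vertex 2.4 2.0 3.8
   vertex 2.4 3.0 2.0
  endloop
 endfacet
 facet normal -0.224 0.814 0.536
  outer loop
   vertex 2.0 3.6 1.2
   vertex 0.9 3.1 1.5
   vertex 2.4 2.0 3.8
  endloop
 endfacet
 facet normal -0.509 0.501 -0.700
  outer loop
   vertex 0.8 2.3 1.0
   vertex 0.9 3.1 1.5
   vertex 2.0 2.4 0.2
  endloop
 endfacet
 facet normal -0.958 0.228 -0.172
  outer loop
   vertex 0.8 2.3 1.0
   vertex 0.0 0.9 3.6
   vertex 0.9 3.1 1.5
  endloop
 endfacet
 facet normal -0.557 0.158 -0.815
  outer loop
   vertex 0.8 2.3 1.0
   vertex 2.0 2.4 0.2
   vertex 1.2 0.1 0.3
  endloop
 endfacet
 facet normal -0.943 -0.068 -0.326
  outer loop
   vertex 0.8 2.3 1.0
   vertex 1.2 0.1 0.3
   vertex 0.0 0.9 3.6
  endloop
 endfacet
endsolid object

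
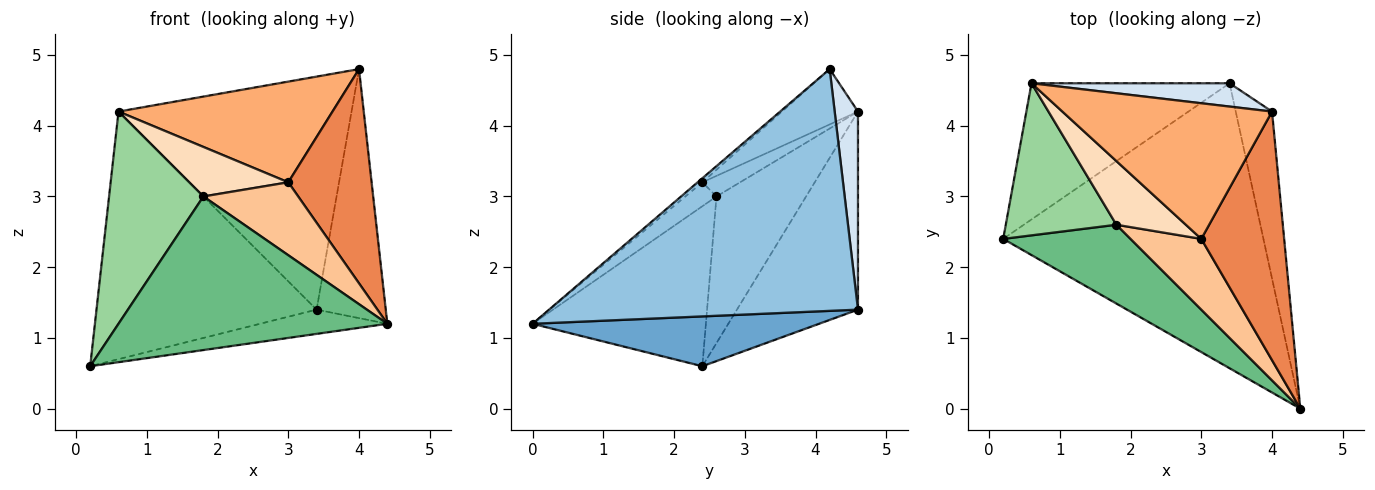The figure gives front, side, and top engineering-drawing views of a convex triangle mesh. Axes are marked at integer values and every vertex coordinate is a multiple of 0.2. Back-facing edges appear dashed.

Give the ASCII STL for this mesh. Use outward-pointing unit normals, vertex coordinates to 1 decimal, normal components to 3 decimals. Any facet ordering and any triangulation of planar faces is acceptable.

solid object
 facet normal 0.187 0.083 -0.979
  outer loop
   vertex 3.4 4.6 1.4
   vertex 4.4 0.0 1.2
   vertex 0.2 2.4 0.6
  endloop
 endfacet
 facet normal 0.966 0.216 -0.145
  outer loop
   vertex 4.0 4.2 4.8
   vertex 4.4 0.0 1.2
   vertex 3.4 4.6 1.4
  endloop
 endfacet
 facet normal -0.434 0.789 -0.434
  outer loop
   vertex 0.6 4.6 4.2
   vertex 3.4 4.6 1.4
   vertex 0.2 2.4 0.6
  endloop
 endfacet
 facet normal 0.099 0.990 0.099
  outer loop
   vertex 0.6 4.6 4.2
   vertex 4.0 4.2 4.8
   vertex 3.4 4.6 1.4
  endloop
 endfacet
 facet normal -0.037 -0.652 0.757
  outer loop
   vertex 3.0 2.4 3.2
   vertex 4.4 0.0 1.2
   vertex 4.0 4.2 4.8
  endloop
 endfacet
 facet normal -0.207 -0.583 0.786
  outer loop
   vertex 3.0 2.4 3.2
   vertex 4.0 4.2 4.8
   vertex 0.6 4.6 4.2
  endloop
 endfacet
 facet normal -0.229 -0.699 0.678
  outer loop
   vertex 1.8 2.6 3.0
   vertex 4.4 0.0 1.2
   vertex 3.0 2.4 3.2
  endloop
 endfacet
 facet normal -0.228 -0.598 0.769
  outer loop
   vertex 1.8 2.6 3.0
   vertex 3.0 2.4 3.2
   vertex 0.6 4.6 4.2
  endloop
 endfacet
 facet normal -0.498 -0.772 0.396
  outer loop
   vertex 1.8 2.6 3.0
   vertex 0.2 2.4 0.6
   vertex 4.4 0.0 1.2
  endloop
 endfacet
 facet normal -0.611 -0.643 0.461
  outer loop
   vertex 1.8 2.6 3.0
   vertex 0.6 4.6 4.2
   vertex 0.2 2.4 0.6
  endloop
 endfacet
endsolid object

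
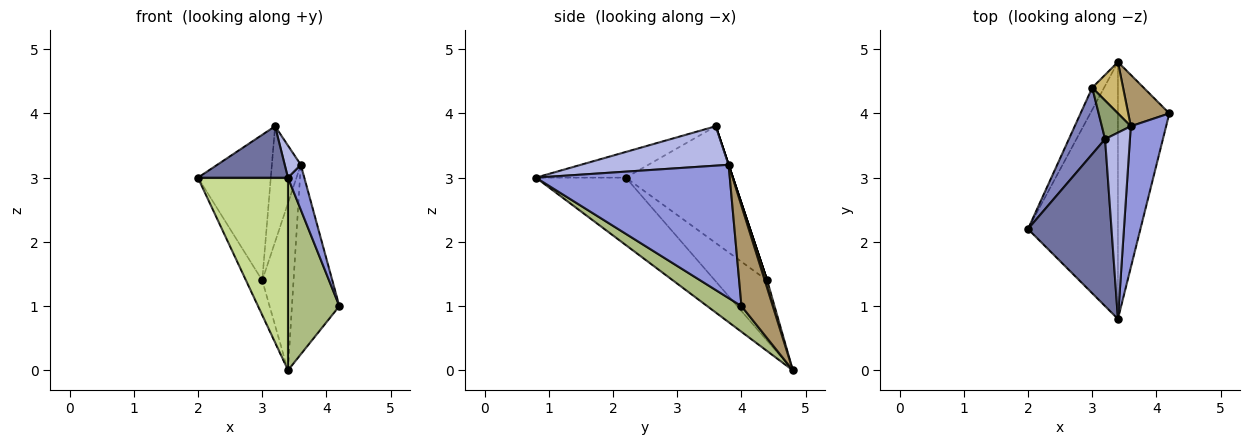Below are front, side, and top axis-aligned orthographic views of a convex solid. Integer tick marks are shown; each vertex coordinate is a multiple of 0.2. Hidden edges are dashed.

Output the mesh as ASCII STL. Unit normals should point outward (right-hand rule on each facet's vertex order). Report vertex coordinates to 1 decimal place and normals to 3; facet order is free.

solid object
 facet normal -0.282 -0.282 0.917
  outer loop
   vertex 3.2 3.6 3.8
   vertex 2.0 2.2 3.0
   vertex 3.4 0.8 3.0
  endloop
 endfacet
 facet normal -0.801 0.545 0.248
  outer loop
   vertex 3.0 4.4 1.4
   vertex 2.0 2.2 3.0
   vertex 3.2 3.6 3.8
  endloop
 endfacet
 facet normal 0.963 -0.081 0.255
  outer loop
   vertex 3.6 3.8 3.2
   vertex 3.4 0.8 3.0
   vertex 4.2 4.0 1.0
  endloop
 endfacet
 facet normal 0.842 -0.092 0.531
  outer loop
   vertex 3.6 3.8 3.2
   vertex 3.2 3.6 3.8
   vertex 3.4 0.8 3.0
  endloop
 endfacet
 facet normal 0.000 0.949 0.316
  outer loop
   vertex 3.6 3.8 3.2
   vertex 3.0 4.4 1.4
   vertex 3.2 3.6 3.8
  endloop
 endfacet
 facet normal 0.371 -0.557 -0.743
  outer loop
   vertex 3.4 4.8 0.0
   vertex 4.2 4.0 1.0
   vertex 3.4 0.8 3.0
  endloop
 endfacet
 facet normal -0.514 -0.514 -0.686
  outer loop
   vertex 3.4 4.8 0.0
   vertex 3.4 0.8 3.0
   vertex 2.0 2.2 3.0
  endloop
 endfacet
 facet normal -0.938 0.292 -0.185
  outer loop
   vertex 3.4 4.8 0.0
   vertex 2.0 2.2 3.0
   vertex 3.0 4.4 1.4
  endloop
 endfacet
 facet normal 0.538 0.814 0.221
  outer loop
   vertex 3.4 4.8 0.0
   vertex 3.6 3.8 3.2
   vertex 4.2 4.0 1.0
  endloop
 endfacet
 facet normal 0.073 0.953 0.293
  outer loop
   vertex 3.4 4.8 0.0
   vertex 3.0 4.4 1.4
   vertex 3.6 3.8 3.2
  endloop
 endfacet
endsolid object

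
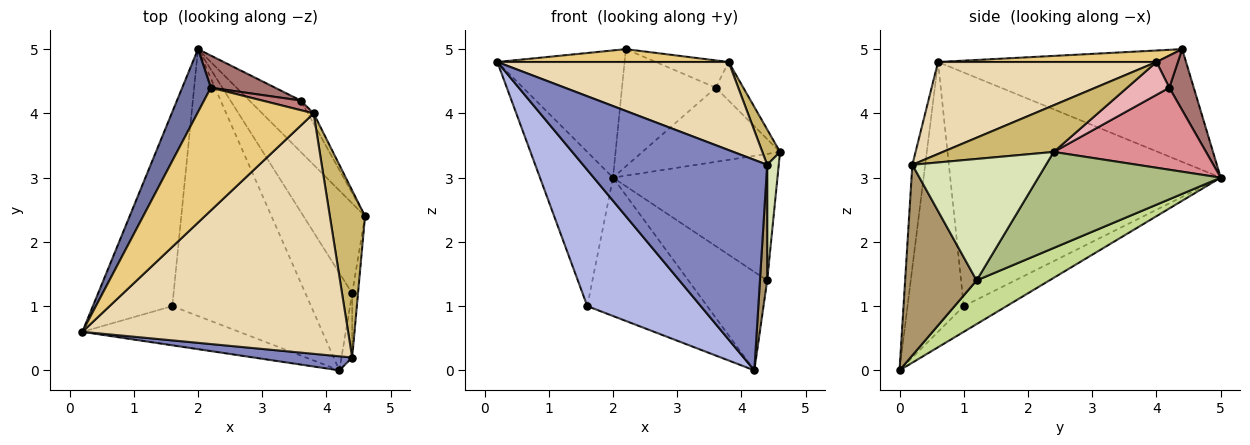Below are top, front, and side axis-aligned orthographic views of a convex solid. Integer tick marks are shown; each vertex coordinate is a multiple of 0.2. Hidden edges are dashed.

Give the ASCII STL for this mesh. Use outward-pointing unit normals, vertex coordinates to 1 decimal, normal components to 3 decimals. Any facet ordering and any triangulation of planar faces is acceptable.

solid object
 facet normal -0.868 0.445 0.220
  outer loop
   vertex 2.2 4.4 5.0
   vertex 2.0 5.0 3.0
   vertex 0.2 0.6 4.8
  endloop
 endfacet
 facet normal -0.069 -0.995 0.067
  outer loop
   vertex 4.4 0.2 3.2
   vertex 0.2 0.6 4.8
   vertex 4.2 0.0 0.0
  endloop
 endfacet
 facet normal -0.917 0.248 -0.312
  outer loop
   vertex 1.6 1.0 1.0
   vertex 0.2 0.6 4.8
   vertex 2.0 5.0 3.0
  endloop
 endfacet
 facet normal -0.430 -0.868 -0.250
  outer loop
   vertex 1.6 1.0 1.0
   vertex 4.2 0.0 0.0
   vertex 0.2 0.6 4.8
  endloop
 endfacet
 facet normal -0.162 0.454 -0.876
  outer loop
   vertex 1.6 1.0 1.0
   vertex 2.0 5.0 3.0
   vertex 4.2 0.0 0.0
  endloop
 endfacet
 facet normal 0.671 0.605 -0.430
  outer loop
   vertex 4.4 1.2 1.4
   vertex 2.0 5.0 3.0
   vertex 4.6 2.4 3.4
  endloop
 endfacet
 facet normal 0.549 0.594 -0.588
  outer loop
   vertex 4.4 1.2 1.4
   vertex 4.2 0.0 0.0
   vertex 2.0 5.0 3.0
  endloop
 endfacet
 facet normal 0.995 -0.086 -0.048
  outer loop
   vertex 4.4 1.2 1.4
   vertex 4.6 2.4 3.4
   vertex 4.4 0.2 3.2
  endloop
 endfacet
 facet normal 0.993 -0.100 -0.056
  outer loop
   vertex 4.4 1.2 1.4
   vertex 4.4 0.2 3.2
   vertex 4.2 0.0 0.0
  endloop
 endfacet
 facet normal 0.792 -0.126 0.597
  outer loop
   vertex 3.8 4.0 4.8
   vertex 4.4 0.2 3.2
   vertex 4.6 2.4 3.4
  endloop
 endfacet
 facet normal 0.098 -0.104 0.990
  outer loop
   vertex 3.8 4.0 4.8
   vertex 2.2 4.4 5.0
   vertex 0.2 0.6 4.8
  endloop
 endfacet
 facet normal 0.309 -0.327 0.893
  outer loop
   vertex 3.8 4.0 4.8
   vertex 0.2 0.6 4.8
   vertex 4.4 0.2 3.2
  endloop
 endfacet
 facet normal 0.243 0.935 0.256
  outer loop
   vertex 3.6 4.2 4.4
   vertex 2.0 5.0 3.0
   vertex 2.2 4.4 5.0
  endloop
 endfacet
 facet normal 0.267 0.909 0.321
  outer loop
   vertex 3.6 4.2 4.4
   vertex 2.2 4.4 5.0
   vertex 3.8 4.0 4.8
  endloop
 endfacet
 facet normal 0.673 0.608 -0.422
  outer loop
   vertex 3.6 4.2 4.4
   vertex 4.6 2.4 3.4
   vertex 2.0 5.0 3.0
  endloop
 endfacet
 facet normal 0.829 0.541 -0.144
  outer loop
   vertex 3.6 4.2 4.4
   vertex 3.8 4.0 4.8
   vertex 4.6 2.4 3.4
  endloop
 endfacet
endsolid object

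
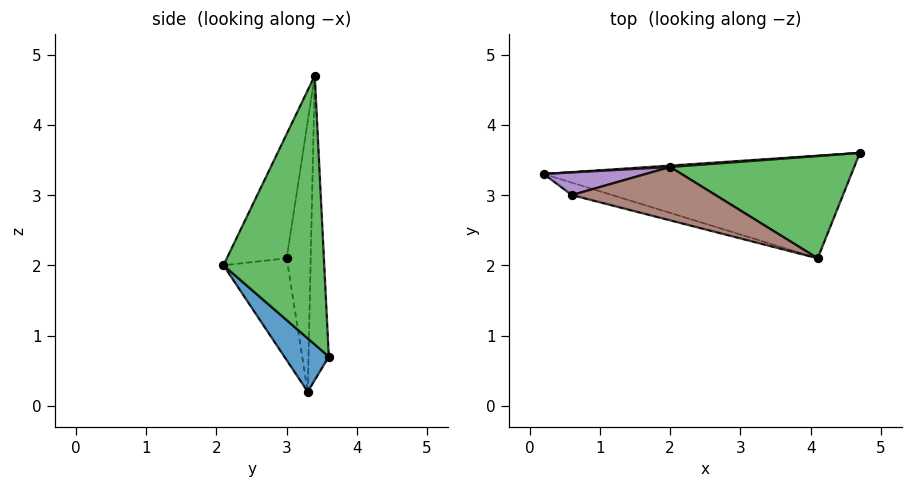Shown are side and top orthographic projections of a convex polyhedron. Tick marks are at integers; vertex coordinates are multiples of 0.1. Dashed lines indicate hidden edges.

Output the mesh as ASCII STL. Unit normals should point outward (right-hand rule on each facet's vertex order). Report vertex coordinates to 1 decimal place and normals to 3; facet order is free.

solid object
 facet normal 0.126 -0.678 -0.724
  outer loop
   vertex 4.1 2.1 2.0
   vertex 0.2 3.3 0.2
   vertex 4.7 3.6 0.7
  endloop
 endfacet
 facet normal -0.067 0.998 0.005
  outer loop
   vertex 2.0 3.4 4.7
   vertex 4.7 3.6 0.7
   vertex 0.2 3.3 0.2
  endloop
 endfacet
 facet normal 0.815 0.158 0.558
  outer loop
   vertex 2.0 3.4 4.7
   vertex 4.1 2.1 2.0
   vertex 4.7 3.6 0.7
  endloop
 endfacet
 facet normal -0.250 -0.963 -0.099
  outer loop
   vertex 0.6 3.0 2.1
   vertex 0.2 3.3 0.2
   vertex 4.1 2.1 2.0
  endloop
 endfacet
 facet normal -0.667 0.702 0.251
  outer loop
   vertex 0.6 3.0 2.1
   vertex 2.0 3.4 4.7
   vertex 0.2 3.3 0.2
  endloop
 endfacet
 facet normal -0.233 -0.935 0.269
  outer loop
   vertex 0.6 3.0 2.1
   vertex 4.1 2.1 2.0
   vertex 2.0 3.4 4.7
  endloop
 endfacet
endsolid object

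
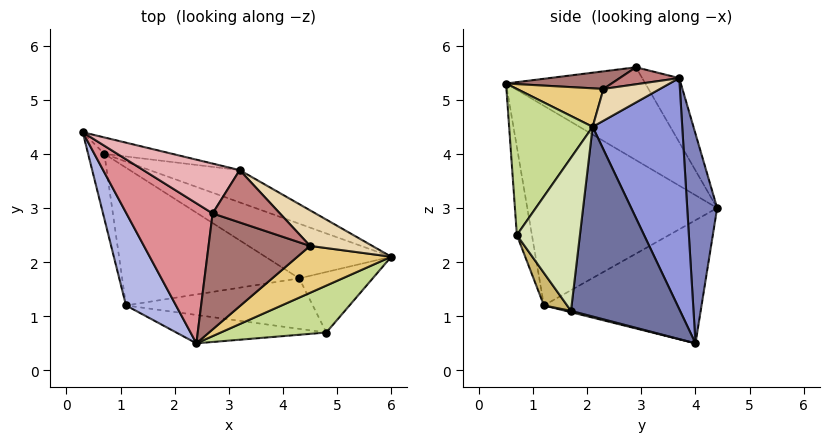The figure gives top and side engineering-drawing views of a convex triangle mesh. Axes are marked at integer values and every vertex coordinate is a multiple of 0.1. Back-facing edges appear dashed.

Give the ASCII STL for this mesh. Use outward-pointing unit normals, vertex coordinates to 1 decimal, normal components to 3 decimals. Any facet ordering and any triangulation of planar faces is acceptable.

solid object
 facet normal 0.544 0.757 -0.361
  outer loop
   vertex 4.3 1.7 1.1
   vertex 0.7 4.0 0.5
   vertex 6.0 2.1 4.5
  endloop
 endfacet
 facet normal 0.312 0.945 -0.101
  outer loop
   vertex 3.2 3.7 5.4
   vertex 0.7 4.0 0.5
   vertex 0.3 4.4 3.0
  endloop
 endfacet
 facet normal 0.446 0.878 -0.174
  outer loop
   vertex 3.2 3.7 5.4
   vertex 6.0 2.1 4.5
   vertex 0.7 4.0 0.5
  endloop
 endfacet
 facet normal -0.907 -0.354 0.227
  outer loop
   vertex 1.1 1.2 1.2
   vertex 2.4 0.5 5.3
   vertex 0.3 4.4 3.0
  endloop
 endfacet
 facet normal -0.977 -0.172 -0.129
  outer loop
   vertex 1.1 1.2 1.2
   vertex 0.3 4.4 3.0
   vertex 0.7 4.0 0.5
  endloop
 endfacet
 facet normal 0.007 -0.242 -0.970
  outer loop
   vertex 1.1 1.2 1.2
   vertex 0.7 4.0 0.5
   vertex 4.3 1.7 1.1
  endloop
 endfacet
 facet normal 0.443 -0.837 0.320
  outer loop
   vertex 4.8 0.7 2.5
   vertex 6.0 2.1 4.5
   vertex 2.4 0.5 5.3
  endloop
 endfacet
 facet normal 0.891 -0.153 -0.427
  outer loop
   vertex 4.8 0.7 2.5
   vertex 4.3 1.7 1.1
   vertex 6.0 2.1 4.5
  endloop
 endfacet
 facet normal -0.083 -0.986 -0.142
  outer loop
   vertex 4.8 0.7 2.5
   vertex 2.4 0.5 5.3
   vertex 1.1 1.2 1.2
  endloop
 endfacet
 facet normal 0.105 -0.791 -0.603
  outer loop
   vertex 4.8 0.7 2.5
   vertex 1.1 1.2 1.2
   vertex 4.3 1.7 1.1
  endloop
 endfacet
 facet normal 0.353 -0.364 0.862
  outer loop
   vertex 4.5 2.3 5.2
   vertex 2.4 0.5 5.3
   vertex 6.0 2.1 4.5
  endloop
 endfacet
 facet normal 0.436 0.283 0.854
  outer loop
   vertex 4.5 2.3 5.2
   vertex 6.0 2.1 4.5
   vertex 3.2 3.7 5.4
  endloop
 endfacet
 facet normal 0.169 -0.143 0.975
  outer loop
   vertex 2.7 2.9 5.6
   vertex 2.4 0.5 5.3
   vertex 4.5 2.3 5.2
  endloop
 endfacet
 facet normal 0.244 0.089 0.966
  outer loop
   vertex 2.7 2.9 5.6
   vertex 4.5 2.3 5.2
   vertex 3.2 3.7 5.4
  endloop
 endfacet
 facet normal -0.733 0.007 0.680
  outer loop
   vertex 2.7 2.9 5.6
   vertex 0.3 4.4 3.0
   vertex 2.4 0.5 5.3
  endloop
 endfacet
 facet normal -0.485 0.485 0.728
  outer loop
   vertex 2.7 2.9 5.6
   vertex 3.2 3.7 5.4
   vertex 0.3 4.4 3.0
  endloop
 endfacet
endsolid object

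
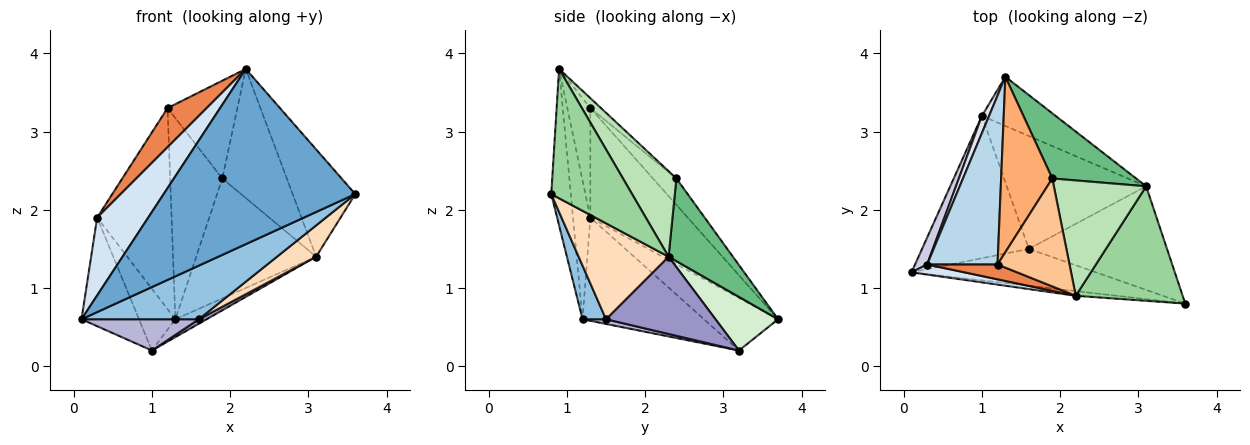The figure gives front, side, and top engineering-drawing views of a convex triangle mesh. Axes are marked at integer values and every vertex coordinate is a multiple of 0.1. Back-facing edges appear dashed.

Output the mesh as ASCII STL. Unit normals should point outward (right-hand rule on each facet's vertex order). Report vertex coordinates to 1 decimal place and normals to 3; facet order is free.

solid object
 facet normal -0.101 -0.994 -0.027
  outer loop
   vertex 2.2 0.9 3.8
   vertex 0.1 1.2 0.6
   vertex 3.6 0.8 2.2
  endloop
 endfacet
 facet normal 0.163 -0.813 -0.559
  outer loop
   vertex 1.6 1.5 0.6
   vertex 3.6 0.8 2.2
   vertex 0.1 1.2 0.6
  endloop
 endfacet
 facet normal -0.707 0.541 0.455
  outer loop
   vertex 0.3 1.3 1.9
   vertex 1.2 1.3 3.3
   vertex 1.3 3.7 0.6
  endloop
 endfacet
 facet normal -0.319 -0.940 0.121
  outer loop
   vertex 0.3 1.3 1.9
   vertex 0.1 1.2 0.6
   vertex 2.2 0.9 3.8
  endloop
 endfacet
 facet normal -0.483 -0.819 0.310
  outer loop
   vertex 0.3 1.3 1.9
   vertex 2.2 0.9 3.8
   vertex 1.2 1.3 3.3
  endloop
 endfacet
 facet normal -0.321 0.714 0.622
  outer loop
   vertex 1.9 2.4 2.4
   vertex 1.3 3.7 0.6
   vertex 1.2 1.3 3.3
  endloop
 endfacet
 facet normal -0.102 0.668 0.737
  outer loop
   vertex 1.9 2.4 2.4
   vertex 1.2 1.3 3.3
   vertex 2.2 0.9 3.8
  endloop
 endfacet
 facet normal 0.554 -0.241 -0.797
  outer loop
   vertex 3.1 2.3 1.4
   vertex 3.6 0.8 2.2
   vertex 1.6 1.5 0.6
  endloop
 endfacet
 facet normal 0.426 0.795 0.432
  outer loop
   vertex 3.1 2.3 1.4
   vertex 1.3 3.7 0.6
   vertex 1.9 2.4 2.4
  endloop
 endfacet
 facet normal 0.662 0.512 0.547
  outer loop
   vertex 3.1 2.3 1.4
   vertex 2.2 0.9 3.8
   vertex 3.6 0.8 2.2
  endloop
 endfacet
 facet normal 0.525 0.634 0.567
  outer loop
   vertex 3.1 2.3 1.4
   vertex 1.9 2.4 2.4
   vertex 2.2 0.9 3.8
  endloop
 endfacet
 facet normal 0.564 0.282 -0.776
  outer loop
   vertex 1.0 3.2 0.2
   vertex 1.3 3.7 0.6
   vertex 3.1 2.3 1.4
  endloop
 endfacet
 facet normal 0.485 -0.035 -0.874
  outer loop
   vertex 1.0 3.2 0.2
   vertex 3.1 2.3 1.4
   vertex 1.6 1.5 0.6
  endloop
 endfacet
 facet normal 0.043 -0.214 -0.976
  outer loop
   vertex 1.0 3.2 0.2
   vertex 1.6 1.5 0.6
   vertex 0.1 1.2 0.6
  endloop
 endfacet
 facet normal -0.899 0.426 0.106
  outer loop
   vertex 1.0 3.2 0.2
   vertex 0.1 1.2 0.6
   vertex 0.3 1.3 1.9
  endloop
 endfacet
 facet normal -0.891 0.437 0.122
  outer loop
   vertex 1.0 3.2 0.2
   vertex 0.3 1.3 1.9
   vertex 1.3 3.7 0.6
  endloop
 endfacet
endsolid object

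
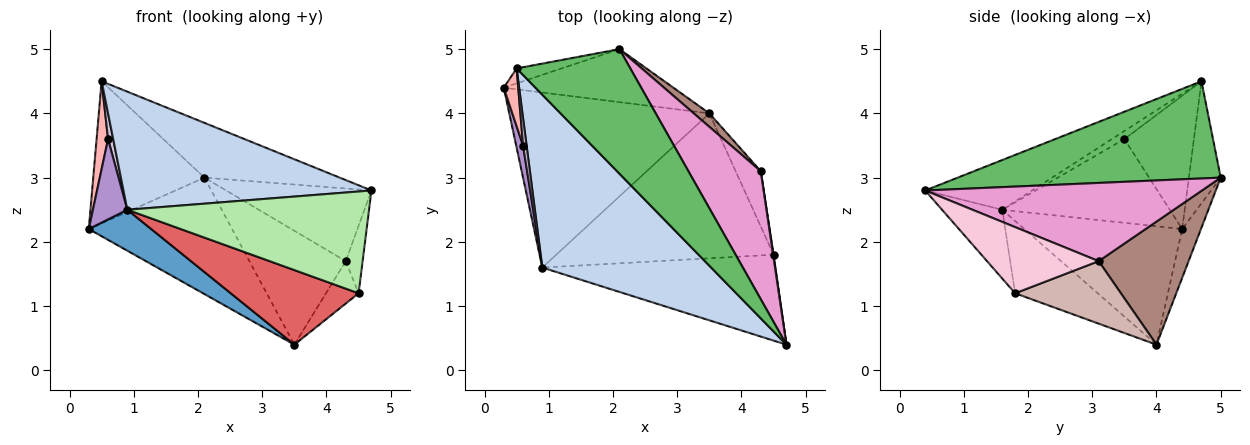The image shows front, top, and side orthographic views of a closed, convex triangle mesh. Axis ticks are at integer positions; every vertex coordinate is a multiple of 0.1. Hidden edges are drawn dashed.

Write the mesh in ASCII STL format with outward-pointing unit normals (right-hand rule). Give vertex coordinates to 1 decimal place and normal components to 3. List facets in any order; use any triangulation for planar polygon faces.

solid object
 facet normal -0.499 -0.197 -0.844
  outer loop
   vertex 0.9 1.6 2.5
   vertex 0.3 4.4 2.2
   vertex 3.5 4.0 0.4
  endloop
 endfacet
 facet normal -0.236 -0.548 0.802
  outer loop
   vertex 0.9 1.6 2.5
   vertex 4.7 0.4 2.8
   vertex 0.5 4.7 4.5
  endloop
 endfacet
 facet normal -0.118 0.904 -0.411
  outer loop
   vertex 2.1 5.0 3.0
   vertex 3.5 4.0 0.4
   vertex 0.3 4.4 2.2
  endloop
 endfacet
 facet normal -0.274 0.956 -0.101
  outer loop
   vertex 2.1 5.0 3.0
   vertex 0.3 4.4 2.2
   vertex 0.5 4.7 4.5
  endloop
 endfacet
 facet normal 0.616 0.317 0.721
  outer loop
   vertex 2.1 5.0 3.0
   vertex 0.5 4.7 4.5
   vertex 4.7 0.4 2.8
  endloop
 endfacet
 facet normal -0.187 -0.751 -0.634
  outer loop
   vertex 4.5 1.8 1.2
   vertex 4.7 0.4 2.8
   vertex 0.9 1.6 2.5
  endloop
 endfacet
 facet normal -0.284 -0.439 -0.853
  outer loop
   vertex 4.5 1.8 1.2
   vertex 0.9 1.6 2.5
   vertex 3.5 4.0 0.4
  endloop
 endfacet
 facet normal -0.981 -0.162 0.106
  outer loop
   vertex 0.6 3.5 3.6
   vertex 0.5 4.7 4.5
   vertex 0.3 4.4 2.2
  endloop
 endfacet
 facet normal -0.976 -0.201 0.080
  outer loop
   vertex 0.6 3.5 3.6
   vertex 0.3 4.4 2.2
   vertex 0.9 1.6 2.5
  endloop
 endfacet
 facet normal -0.858 -0.352 0.374
  outer loop
   vertex 0.6 3.5 3.6
   vertex 0.9 1.6 2.5
   vertex 0.5 4.7 4.5
  endloop
 endfacet
 facet normal 0.680 0.728 0.086
  outer loop
   vertex 4.3 3.1 1.7
   vertex 3.5 4.0 0.4
   vertex 2.1 5.0 3.0
  endloop
 endfacet
 facet normal 0.892 0.275 -0.358
  outer loop
   vertex 4.3 3.1 1.7
   vertex 4.5 1.8 1.2
   vertex 3.5 4.0 0.4
  endloop
 endfacet
 facet normal 0.685 0.360 0.634
  outer loop
   vertex 4.3 3.1 1.7
   vertex 2.1 5.0 3.0
   vertex 4.7 0.4 2.8
  endloop
 endfacet
 facet normal 0.989 0.149 0.007
  outer loop
   vertex 4.3 3.1 1.7
   vertex 4.7 0.4 2.8
   vertex 4.5 1.8 1.2
  endloop
 endfacet
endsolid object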